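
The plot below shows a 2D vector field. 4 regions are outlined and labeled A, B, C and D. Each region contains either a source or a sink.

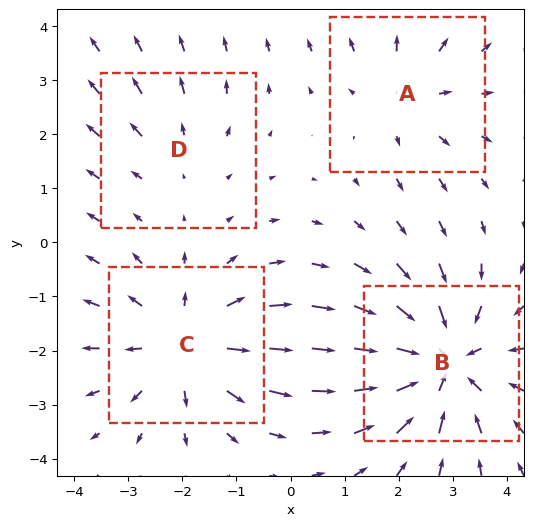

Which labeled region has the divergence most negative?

B

Divergence at each region's feature centre — A: about +3, B: about -6, C: about +4, D: about +2. Region B is most negative.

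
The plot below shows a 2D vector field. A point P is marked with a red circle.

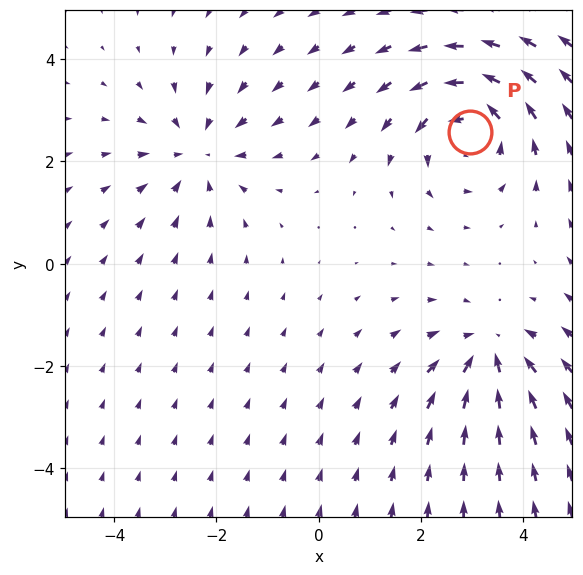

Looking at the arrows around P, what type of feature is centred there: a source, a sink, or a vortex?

At P (3.0, 2.6) the arrows circulate counterclockwise. Divergence ≈0, curl about +5 — near-zero divergence with nonzero curl is a vortex.

vortex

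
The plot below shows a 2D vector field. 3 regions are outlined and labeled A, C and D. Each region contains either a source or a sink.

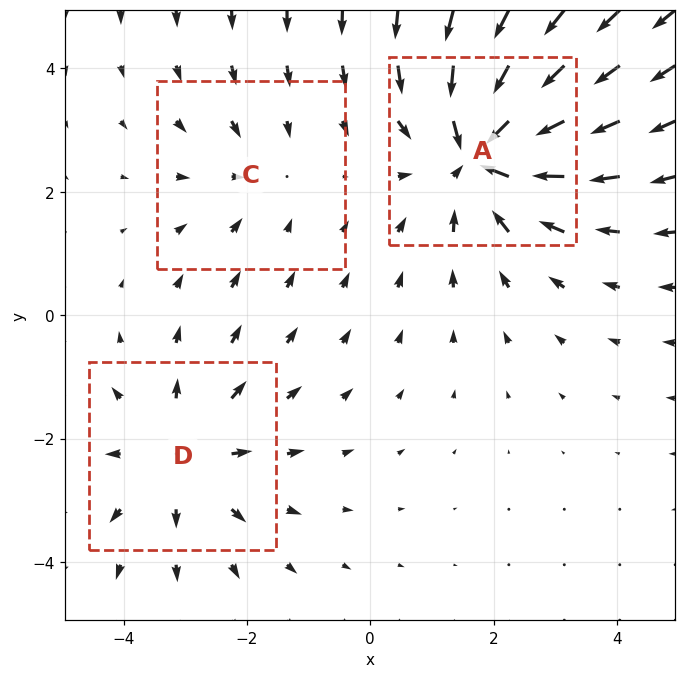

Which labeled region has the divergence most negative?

Divergence at each region's feature centre — A: about -5, C: about -2, D: about +3. Region A is most negative.

A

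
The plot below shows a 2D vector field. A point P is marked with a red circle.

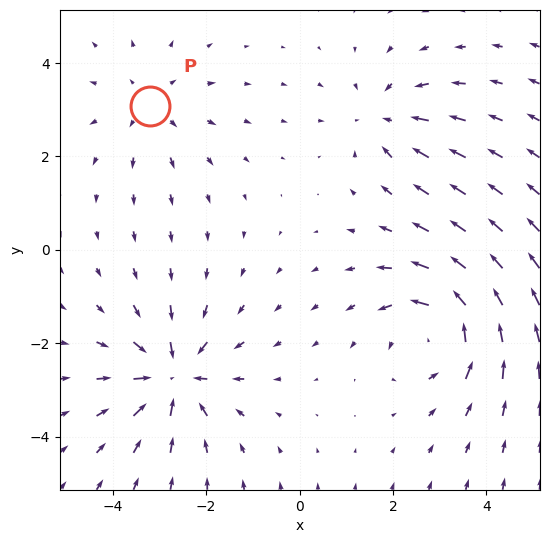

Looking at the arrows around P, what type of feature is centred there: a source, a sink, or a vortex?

source

At P (-3.2, 3.1) the arrows spread outward. Divergence about +3, curl ≈0 — positive divergence with near-zero curl is a source.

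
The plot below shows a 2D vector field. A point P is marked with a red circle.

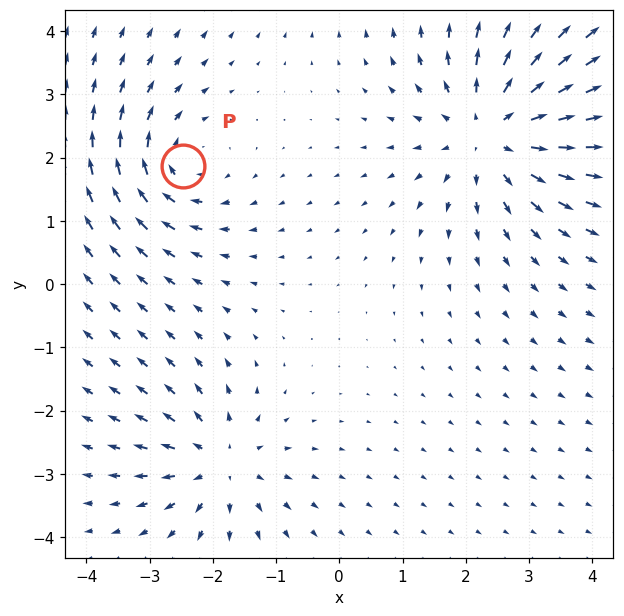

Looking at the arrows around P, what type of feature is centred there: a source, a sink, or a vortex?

vortex

At P (-2.5, 1.9) the arrows circulate clockwise. Divergence ≈0, curl about -3 — near-zero divergence with nonzero curl is a vortex.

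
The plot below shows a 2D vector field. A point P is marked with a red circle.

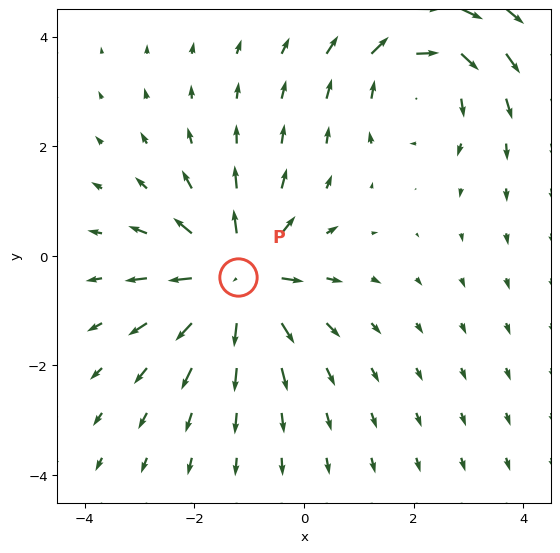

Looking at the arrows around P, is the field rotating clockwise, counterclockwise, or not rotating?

not rotating

Near P at (-1.2, -0.4) the arrows show no circulation. The curl there is ≈0.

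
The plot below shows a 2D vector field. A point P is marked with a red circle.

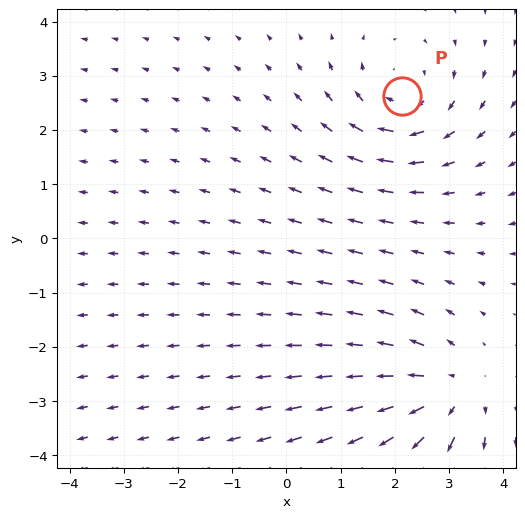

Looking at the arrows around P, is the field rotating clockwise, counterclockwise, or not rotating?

Near P at (2.1, 2.6) the arrows circulate clockwise. The curl (z-component) there is about -4; negative curl means clockwise rotation.

clockwise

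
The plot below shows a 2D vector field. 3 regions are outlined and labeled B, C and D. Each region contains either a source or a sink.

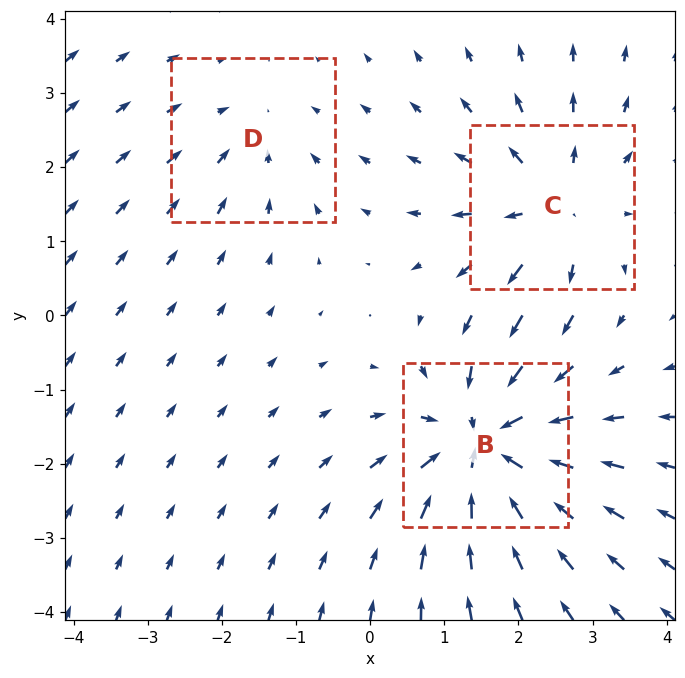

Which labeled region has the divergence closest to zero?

D

Divergence at each region's feature centre — B: about -5, C: about +4, D: about -2. Region D is closest to zero.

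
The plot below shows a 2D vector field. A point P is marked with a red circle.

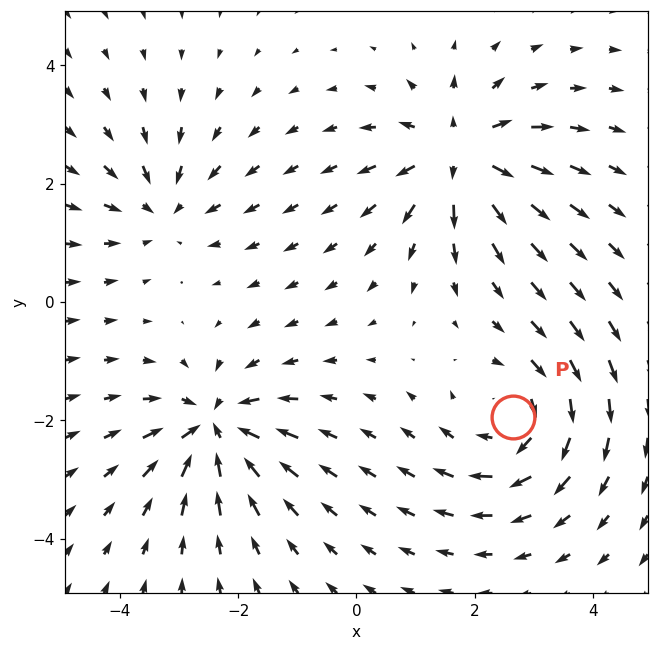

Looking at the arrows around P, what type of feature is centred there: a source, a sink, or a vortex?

At P (2.6, -1.9) the arrows circulate clockwise. Divergence ≈0, curl about -4 — near-zero divergence with nonzero curl is a vortex.

vortex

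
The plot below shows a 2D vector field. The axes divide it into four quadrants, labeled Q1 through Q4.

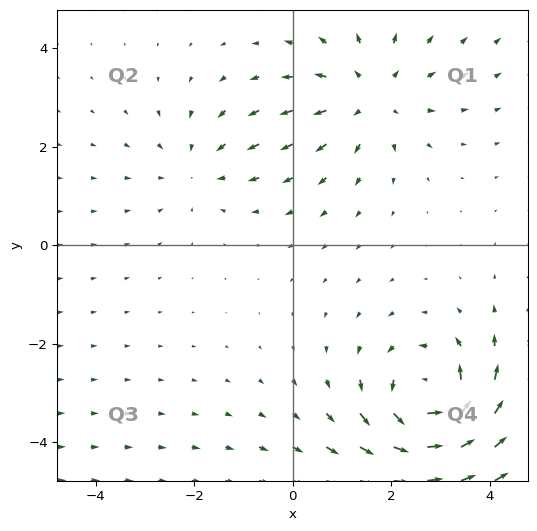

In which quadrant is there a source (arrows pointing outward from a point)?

The source sits at approximately (1.6, 3.0), which lies in quadrant Q1. The divergence there is about +3, positive as expected for a source.

Q1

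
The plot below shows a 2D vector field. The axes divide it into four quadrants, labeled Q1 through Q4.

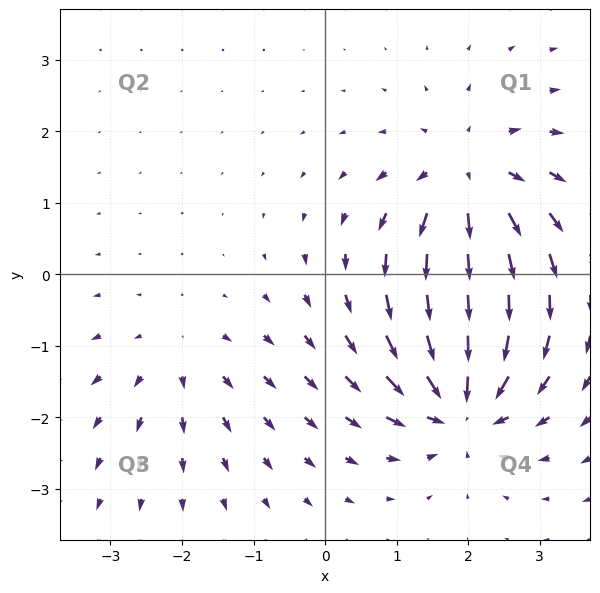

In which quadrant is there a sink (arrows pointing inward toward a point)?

The sink sits at approximately (1.9, -1.8), which lies in quadrant Q4. The divergence there is about -7, negative as expected for a sink.

Q4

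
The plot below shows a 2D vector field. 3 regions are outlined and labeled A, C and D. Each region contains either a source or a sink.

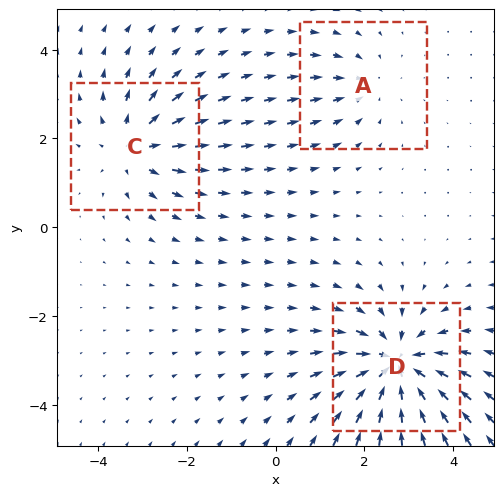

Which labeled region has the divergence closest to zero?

Divergence at each region's feature centre — A: about -2, C: about +3, D: about -5. Region A is closest to zero.

A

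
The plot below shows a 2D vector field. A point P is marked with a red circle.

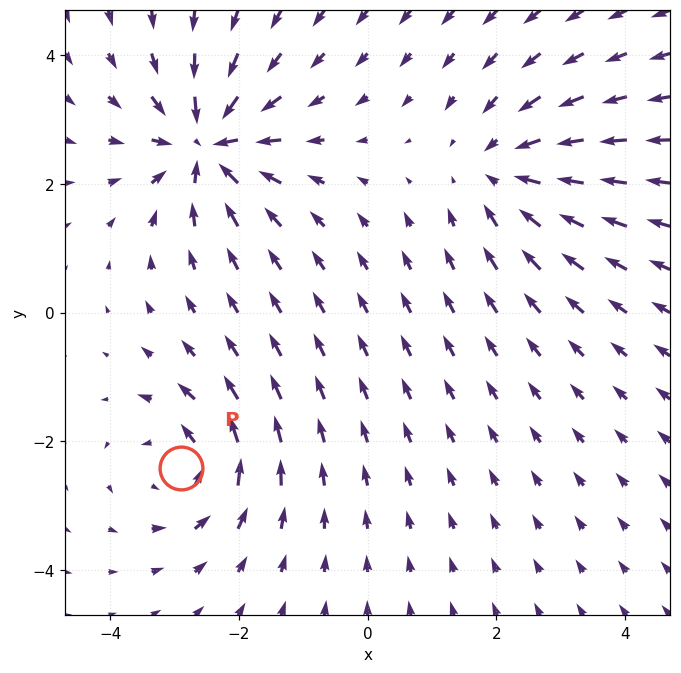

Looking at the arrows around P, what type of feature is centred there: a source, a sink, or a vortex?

At P (-2.9, -2.4) the arrows circulate counterclockwise. Divergence ≈0, curl about +4 — near-zero divergence with nonzero curl is a vortex.

vortex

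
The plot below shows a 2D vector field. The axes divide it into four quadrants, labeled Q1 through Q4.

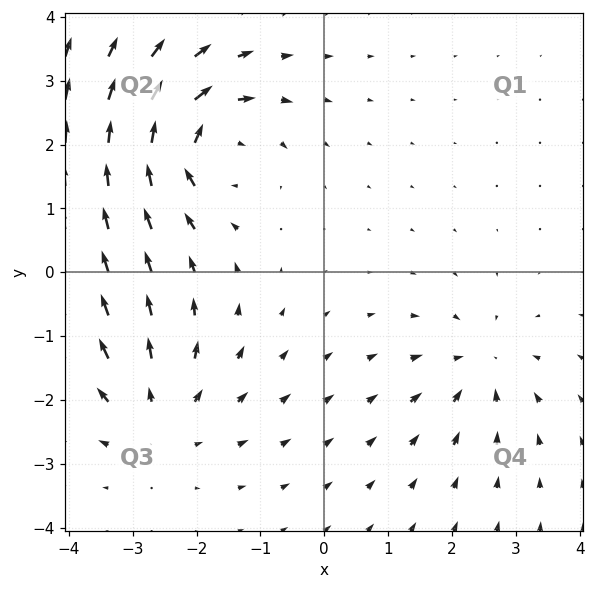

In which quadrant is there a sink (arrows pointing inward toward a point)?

The sink sits at approximately (2.4, -1.5), which lies in quadrant Q4. The divergence there is about -4, negative as expected for a sink.

Q4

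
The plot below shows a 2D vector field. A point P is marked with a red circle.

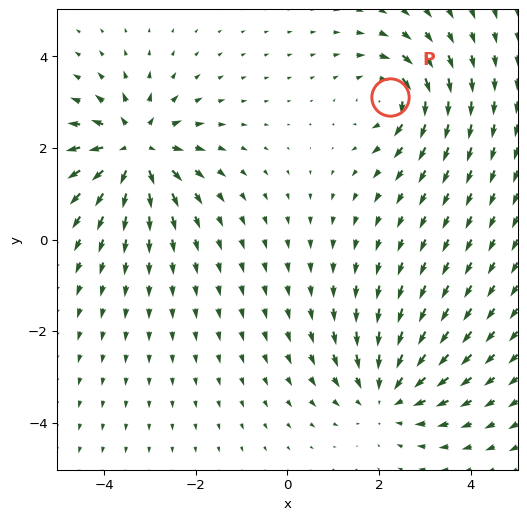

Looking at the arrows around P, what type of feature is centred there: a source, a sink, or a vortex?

vortex

At P (2.3, 3.1) the arrows circulate clockwise. Divergence ≈0, curl about -5 — near-zero divergence with nonzero curl is a vortex.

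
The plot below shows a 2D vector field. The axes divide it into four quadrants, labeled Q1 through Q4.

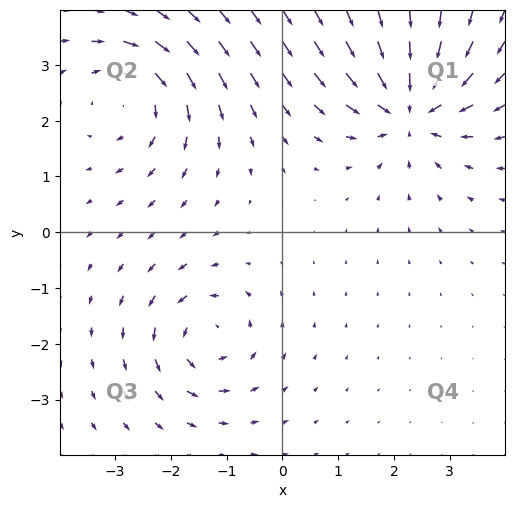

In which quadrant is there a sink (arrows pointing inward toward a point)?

The sink sits at approximately (2.3, 2.2), which lies in quadrant Q1. The divergence there is about -5, negative as expected for a sink.

Q1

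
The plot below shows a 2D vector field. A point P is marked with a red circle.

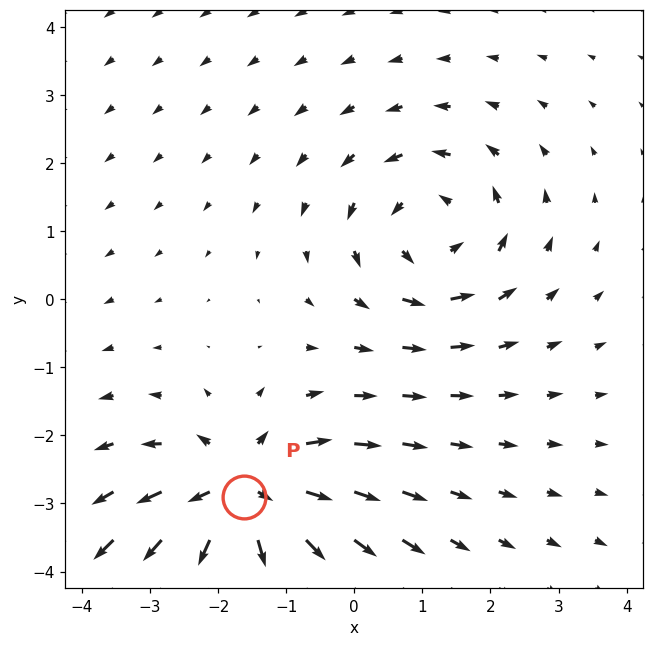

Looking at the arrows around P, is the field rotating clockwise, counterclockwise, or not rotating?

not rotating

Near P at (-1.6, -2.9) the arrows show no circulation. The curl there is ≈0.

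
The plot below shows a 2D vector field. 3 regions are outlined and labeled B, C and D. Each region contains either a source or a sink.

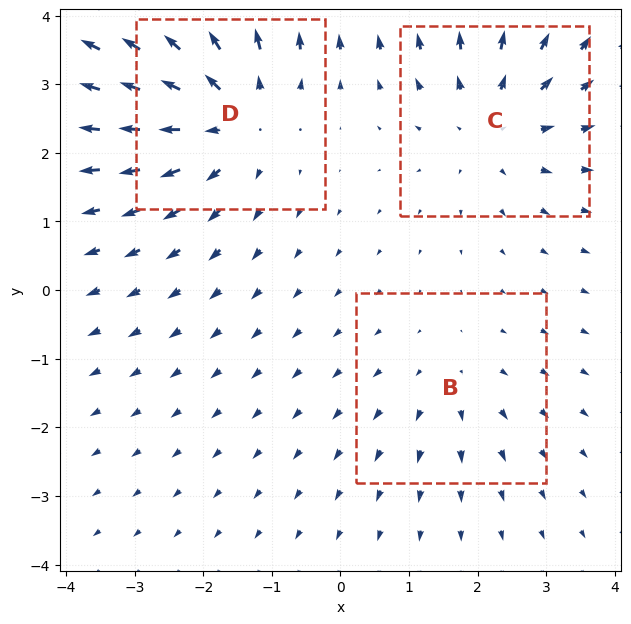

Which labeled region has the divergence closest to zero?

B

Divergence at each region's feature centre — B: about +2, C: about +3, D: about +4. Region B is closest to zero.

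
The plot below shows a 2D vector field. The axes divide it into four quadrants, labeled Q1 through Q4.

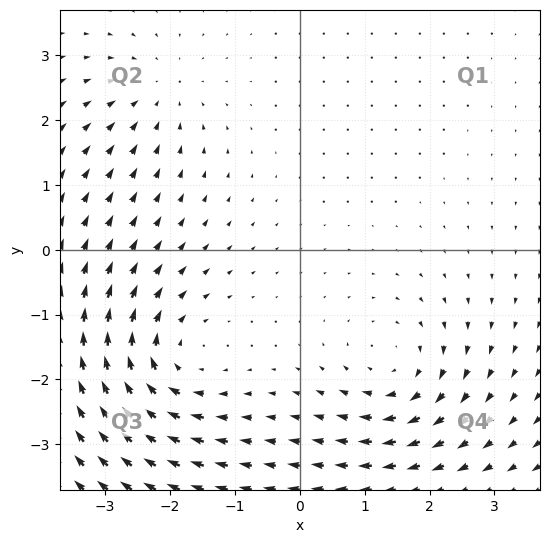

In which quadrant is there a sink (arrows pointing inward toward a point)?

Q2

The sink sits at approximately (-2.2, 2.4), which lies in quadrant Q2. The divergence there is about -3, negative as expected for a sink.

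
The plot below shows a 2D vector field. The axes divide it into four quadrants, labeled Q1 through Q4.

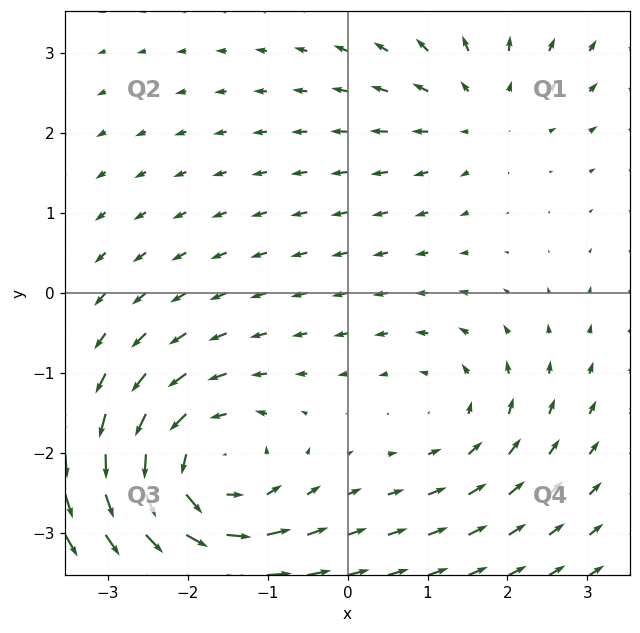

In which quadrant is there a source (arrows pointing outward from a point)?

The source sits at approximately (1.7, 2.3), which lies in quadrant Q1. The divergence there is about +3, positive as expected for a source.

Q1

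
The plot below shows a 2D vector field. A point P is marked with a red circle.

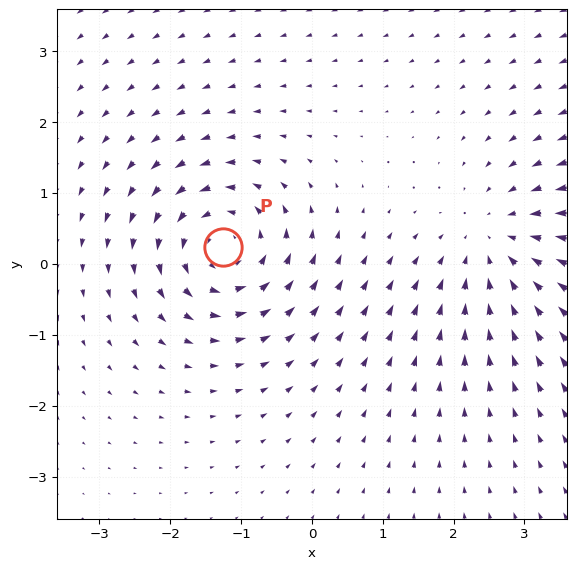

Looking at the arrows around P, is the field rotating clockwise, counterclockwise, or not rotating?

counterclockwise

Near P at (-1.2, 0.2) the arrows circulate counterclockwise. The curl (z-component) there is about +5; positive curl means counterclockwise rotation.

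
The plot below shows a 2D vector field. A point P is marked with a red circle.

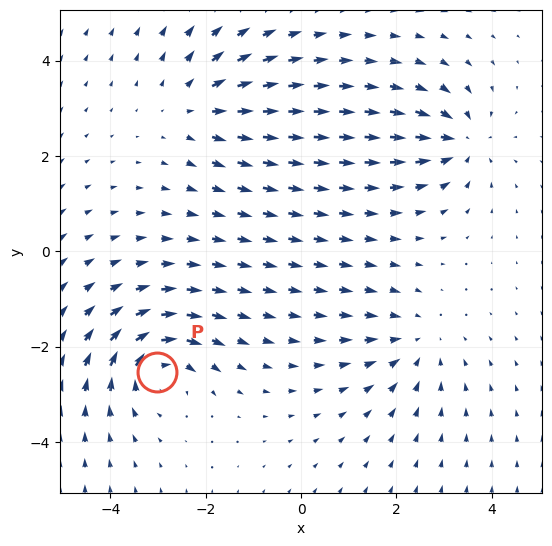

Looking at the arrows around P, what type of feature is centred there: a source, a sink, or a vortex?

At P (-3.0, -2.5) the arrows circulate clockwise. Divergence ≈0, curl about -5 — near-zero divergence with nonzero curl is a vortex.

vortex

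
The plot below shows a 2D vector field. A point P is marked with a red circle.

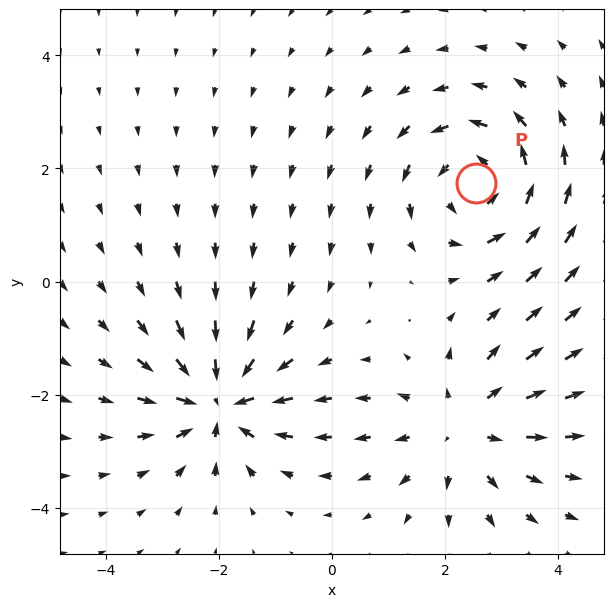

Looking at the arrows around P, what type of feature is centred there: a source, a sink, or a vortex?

vortex

At P (2.6, 1.7) the arrows circulate counterclockwise. Divergence ≈0, curl about +4 — near-zero divergence with nonzero curl is a vortex.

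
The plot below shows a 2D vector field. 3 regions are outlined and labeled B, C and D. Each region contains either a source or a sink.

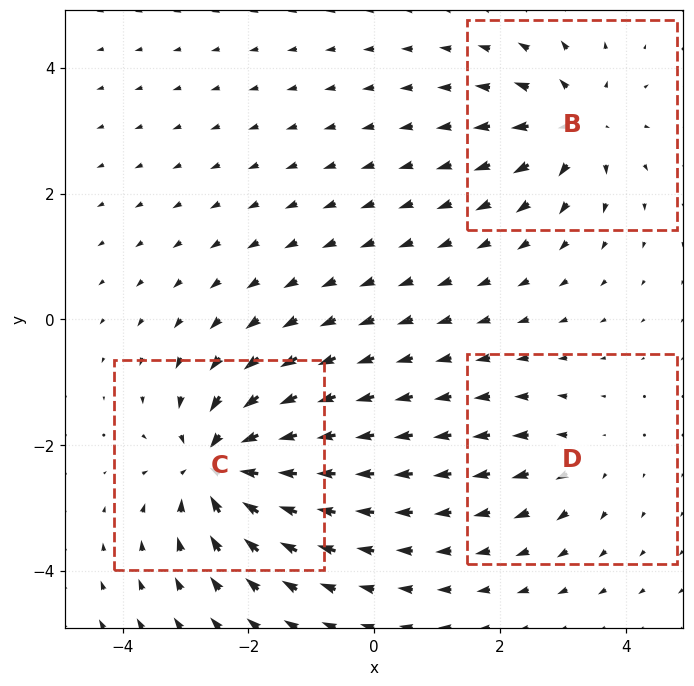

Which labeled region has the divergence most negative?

Divergence at each region's feature centre — B: about +4, C: about -6, D: about +2. Region C is most negative.

C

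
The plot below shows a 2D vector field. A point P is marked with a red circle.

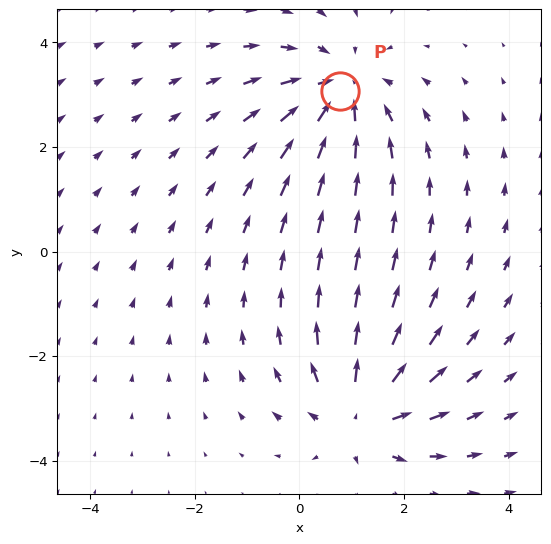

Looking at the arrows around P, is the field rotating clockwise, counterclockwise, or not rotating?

not rotating

Near P at (0.8, 3.1) the arrows show no circulation. The curl there is ≈0.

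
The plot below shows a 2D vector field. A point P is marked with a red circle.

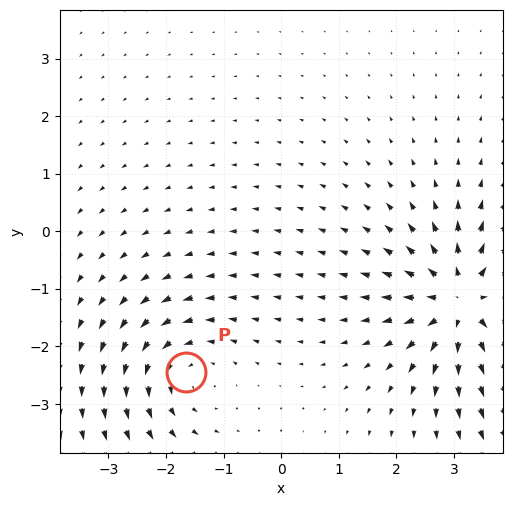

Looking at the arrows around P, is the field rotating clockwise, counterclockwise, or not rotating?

Near P at (-1.6, -2.4) the arrows circulate counterclockwise. The curl (z-component) there is about +3; positive curl means counterclockwise rotation.

counterclockwise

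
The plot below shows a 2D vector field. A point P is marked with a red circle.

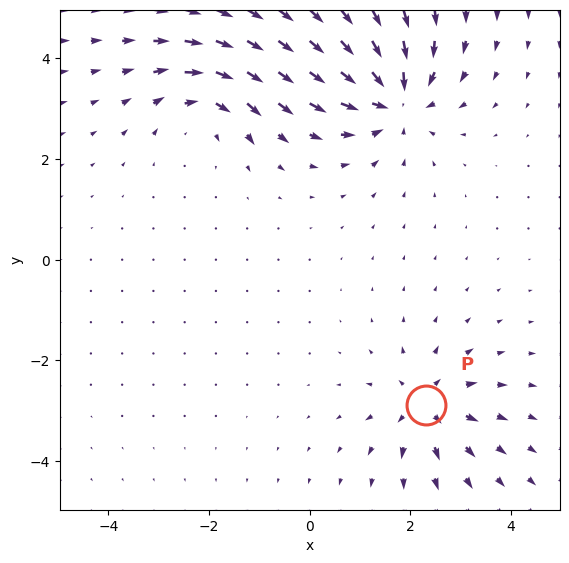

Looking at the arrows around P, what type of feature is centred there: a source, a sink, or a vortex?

At P (2.3, -2.9) the arrows spread outward. Divergence about +5, curl ≈0 — positive divergence with near-zero curl is a source.

source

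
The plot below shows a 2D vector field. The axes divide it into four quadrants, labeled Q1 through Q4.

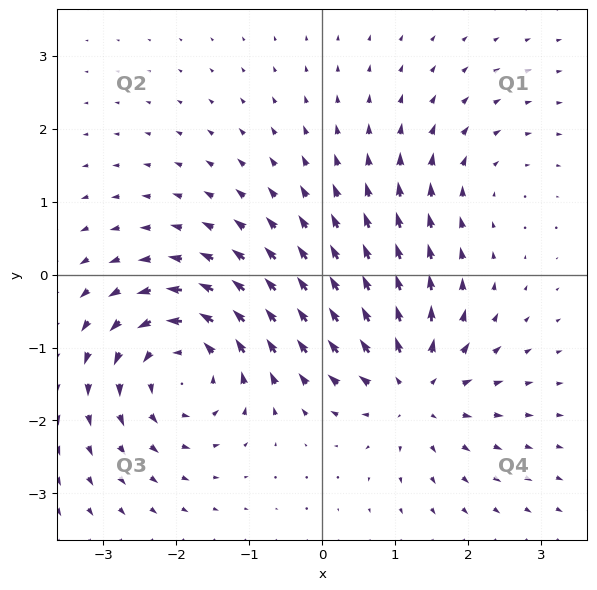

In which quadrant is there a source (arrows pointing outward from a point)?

Q4

The source sits at approximately (1.2, -1.5), which lies in quadrant Q4. The divergence there is about +5, positive as expected for a source.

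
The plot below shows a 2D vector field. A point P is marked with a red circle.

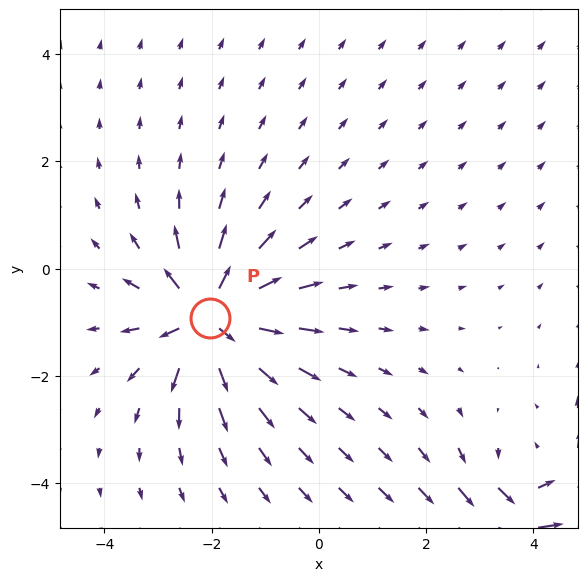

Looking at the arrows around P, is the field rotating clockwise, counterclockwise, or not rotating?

Near P at (-2.0, -0.9) the arrows show no circulation. The curl there is ≈0.

not rotating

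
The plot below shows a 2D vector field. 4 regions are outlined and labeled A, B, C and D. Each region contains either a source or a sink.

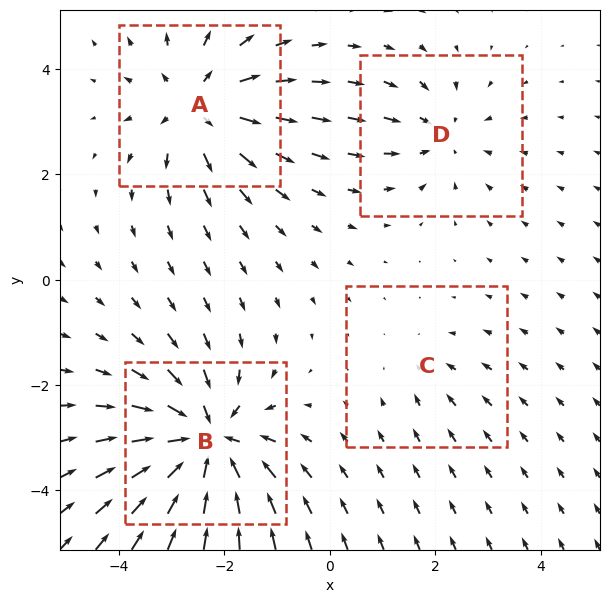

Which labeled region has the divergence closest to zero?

Divergence at each region's feature centre — A: about +5, B: about -7, C: about -2, D: about -3. Region C is closest to zero.

C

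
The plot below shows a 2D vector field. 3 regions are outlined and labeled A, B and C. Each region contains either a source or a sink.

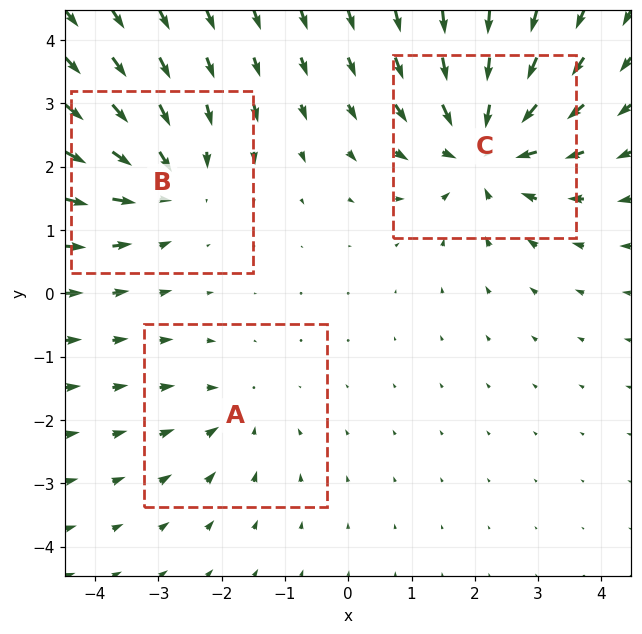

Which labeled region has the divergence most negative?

Divergence at each region's feature centre — A: about -2, B: about -3, C: about -5. Region C is most negative.

C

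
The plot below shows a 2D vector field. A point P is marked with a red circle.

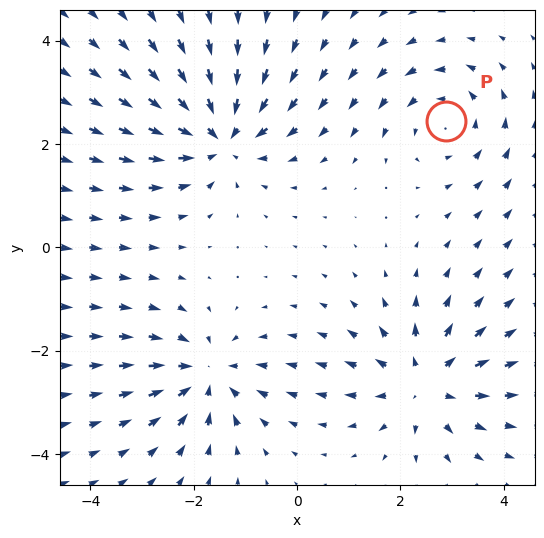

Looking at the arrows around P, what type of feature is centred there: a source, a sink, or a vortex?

vortex

At P (2.9, 2.4) the arrows circulate counterclockwise. Divergence ≈0, curl about +3 — near-zero divergence with nonzero curl is a vortex.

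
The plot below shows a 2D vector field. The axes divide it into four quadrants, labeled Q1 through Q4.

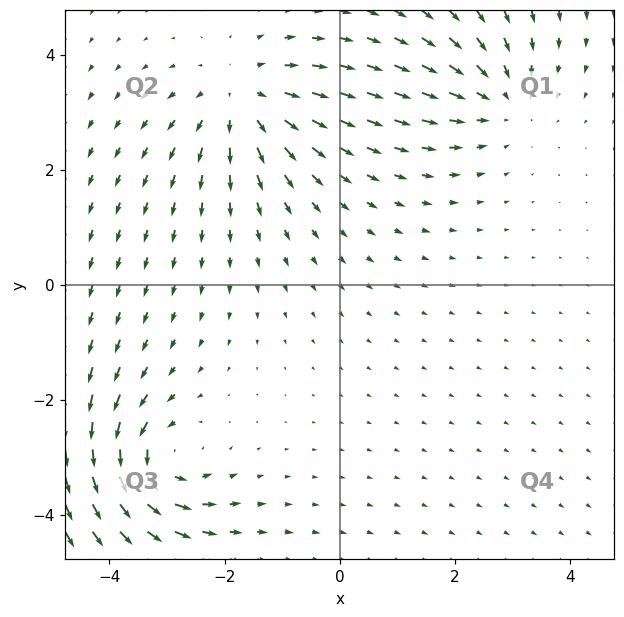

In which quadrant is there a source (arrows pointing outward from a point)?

The source sits at approximately (-1.7, 3.2), which lies in quadrant Q2. The divergence there is about +3, positive as expected for a source.

Q2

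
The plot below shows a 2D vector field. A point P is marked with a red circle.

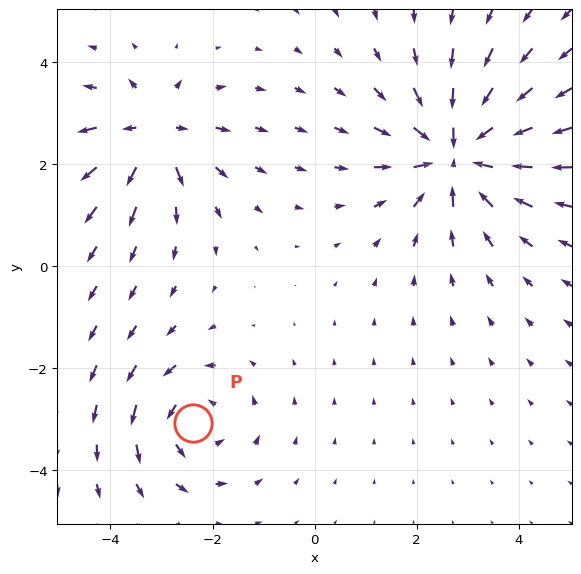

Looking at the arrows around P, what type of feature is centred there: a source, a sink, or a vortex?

vortex

At P (-2.4, -3.1) the arrows circulate counterclockwise. Divergence ≈0, curl about +3 — near-zero divergence with nonzero curl is a vortex.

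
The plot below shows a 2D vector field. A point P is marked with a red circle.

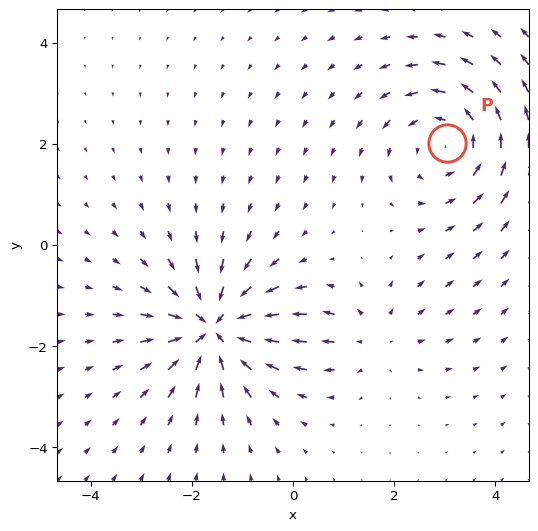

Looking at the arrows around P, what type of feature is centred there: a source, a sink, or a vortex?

At P (3.1, 2.0) the arrows circulate counterclockwise. Divergence ≈0, curl about +4 — near-zero divergence with nonzero curl is a vortex.

vortex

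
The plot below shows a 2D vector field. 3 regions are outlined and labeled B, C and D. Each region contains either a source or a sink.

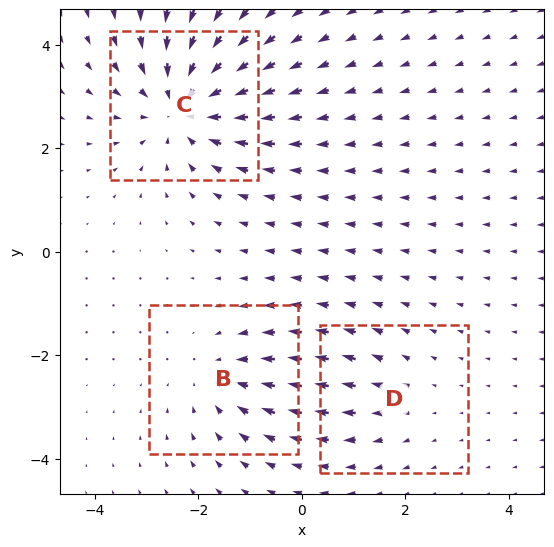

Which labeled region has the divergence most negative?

C

Divergence at each region's feature centre — B: about -3, C: about -4, D: about +2. Region C is most negative.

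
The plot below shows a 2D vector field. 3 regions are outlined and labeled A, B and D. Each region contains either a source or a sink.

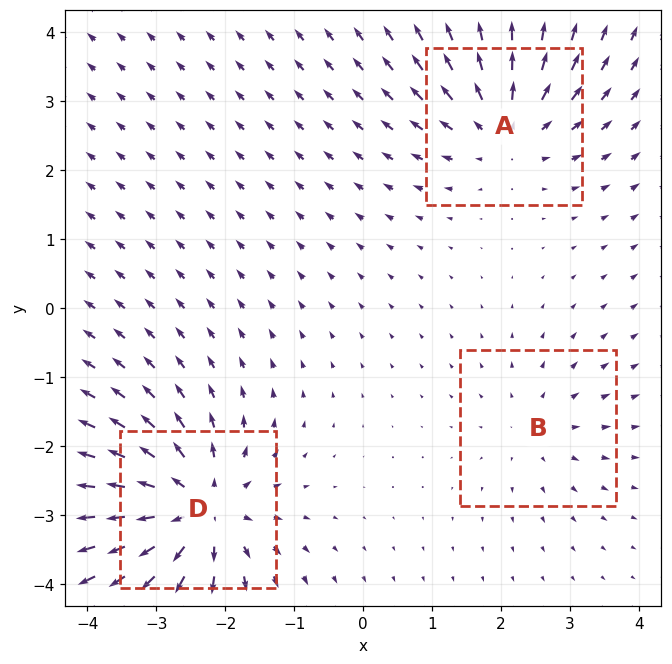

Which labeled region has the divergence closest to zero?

B

Divergence at each region's feature centre — A: about +4, B: about +2, D: about +6. Region B is closest to zero.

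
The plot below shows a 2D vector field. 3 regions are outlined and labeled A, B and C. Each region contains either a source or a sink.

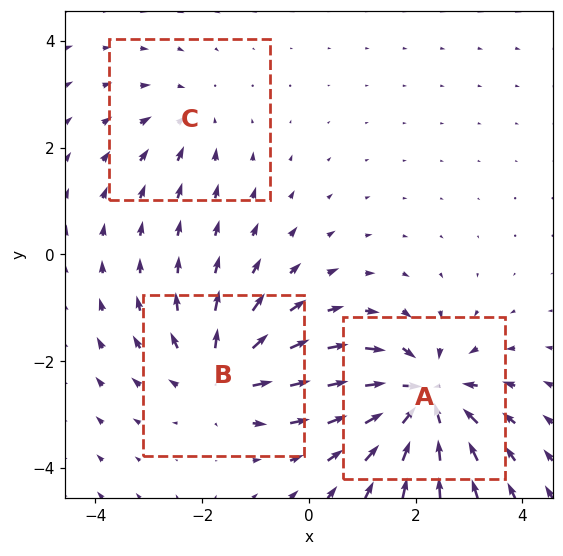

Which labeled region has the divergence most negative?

Divergence at each region's feature centre — A: about -5, B: about +4, C: about -2. Region A is most negative.

A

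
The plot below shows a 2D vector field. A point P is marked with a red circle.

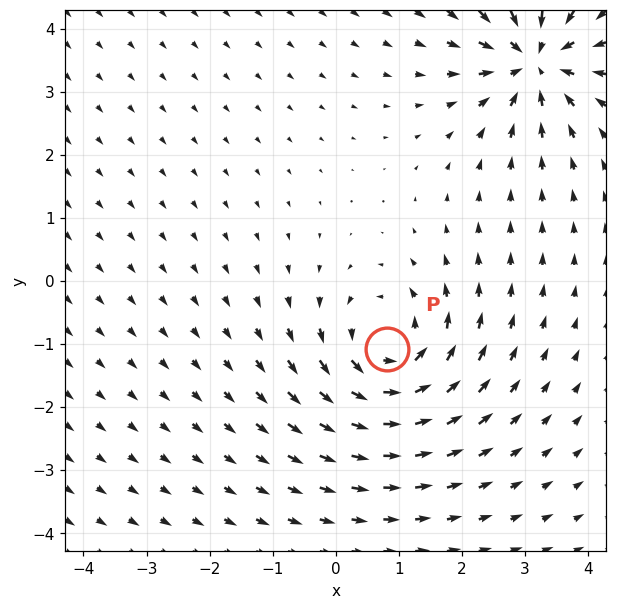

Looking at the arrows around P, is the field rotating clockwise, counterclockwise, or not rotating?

Near P at (0.8, -1.1) the arrows circulate counterclockwise. The curl (z-component) there is about +4; positive curl means counterclockwise rotation.

counterclockwise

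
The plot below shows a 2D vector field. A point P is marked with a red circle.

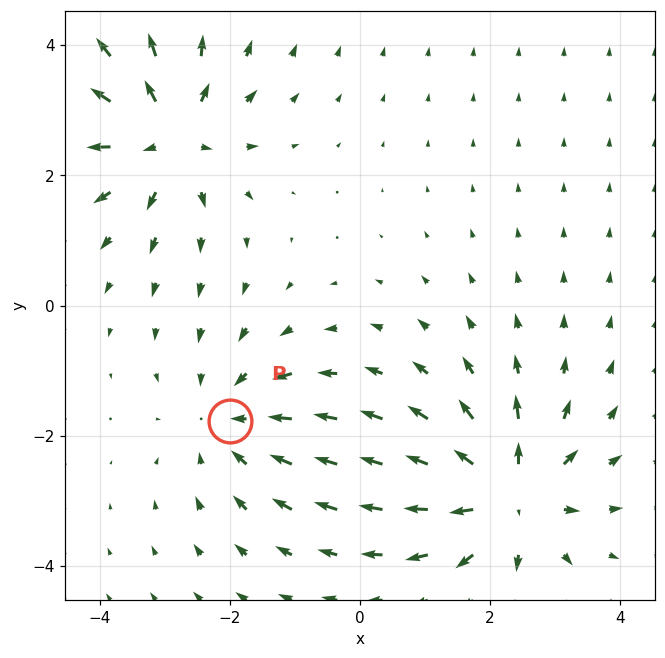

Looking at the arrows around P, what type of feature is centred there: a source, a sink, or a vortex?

At P (-2.0, -1.8) the arrows converge inward. Divergence about -3, curl ≈0 — negative divergence with near-zero curl is a sink.

sink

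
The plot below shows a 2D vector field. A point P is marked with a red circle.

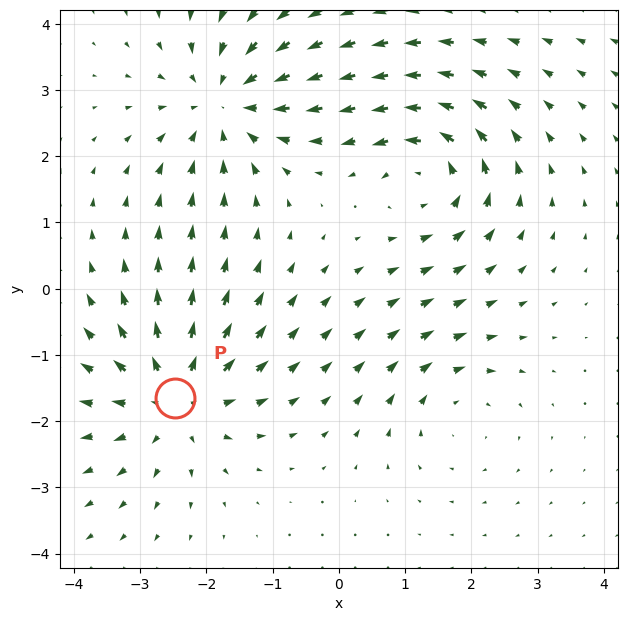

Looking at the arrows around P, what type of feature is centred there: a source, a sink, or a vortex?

At P (-2.5, -1.7) the arrows spread outward. Divergence about +5, curl ≈0 — positive divergence with near-zero curl is a source.

source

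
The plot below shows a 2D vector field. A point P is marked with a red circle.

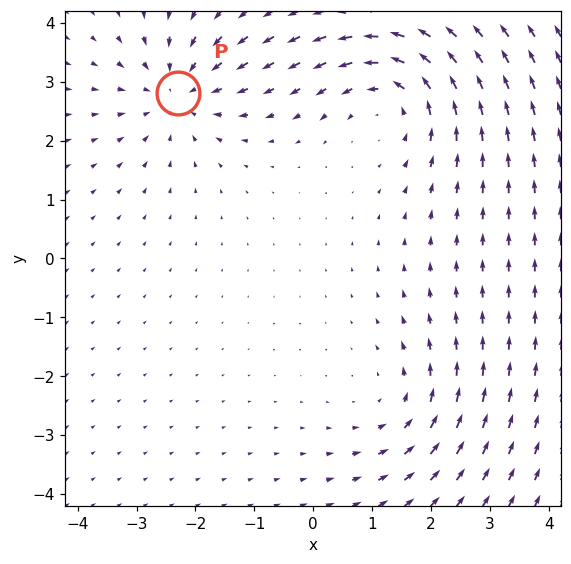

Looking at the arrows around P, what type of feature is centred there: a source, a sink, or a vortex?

At P (-2.3, 2.8) the arrows converge inward. Divergence about -4, curl ≈0 — negative divergence with near-zero curl is a sink.

sink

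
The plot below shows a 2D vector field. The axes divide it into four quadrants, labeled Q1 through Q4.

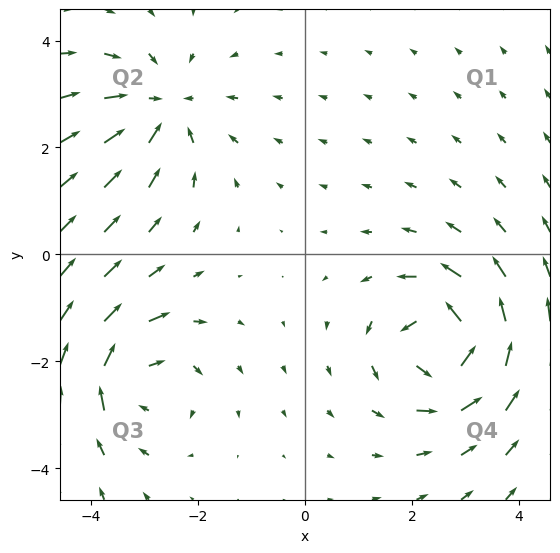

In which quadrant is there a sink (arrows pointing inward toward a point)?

The sink sits at approximately (-2.7, 2.7), which lies in quadrant Q2. The divergence there is about -4, negative as expected for a sink.

Q2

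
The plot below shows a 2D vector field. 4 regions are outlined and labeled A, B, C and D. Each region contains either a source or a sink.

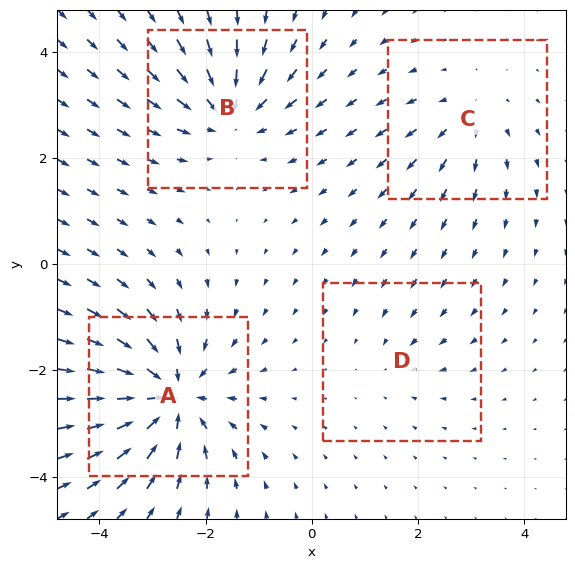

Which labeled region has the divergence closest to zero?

D

Divergence at each region's feature centre — A: about -8, B: about -6, C: about +3, D: about -2. Region D is closest to zero.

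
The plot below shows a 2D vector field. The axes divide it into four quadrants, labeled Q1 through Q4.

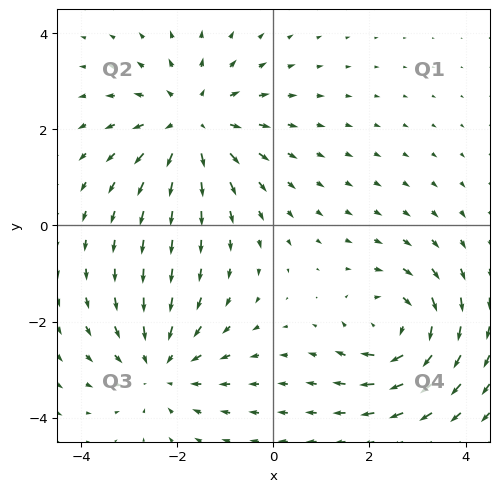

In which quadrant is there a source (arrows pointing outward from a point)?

The source sits at approximately (-1.7, 2.1), which lies in quadrant Q2. The divergence there is about +4, positive as expected for a source.

Q2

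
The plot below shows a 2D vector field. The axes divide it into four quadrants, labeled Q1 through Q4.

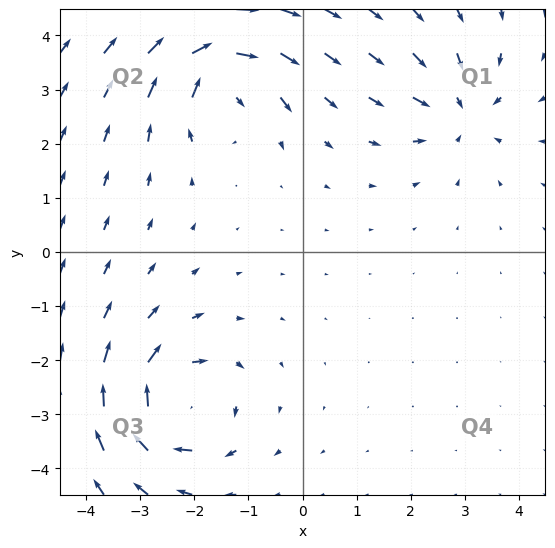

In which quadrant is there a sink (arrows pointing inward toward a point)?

The sink sits at approximately (2.9, 2.6), which lies in quadrant Q1. The divergence there is about -4, negative as expected for a sink.

Q1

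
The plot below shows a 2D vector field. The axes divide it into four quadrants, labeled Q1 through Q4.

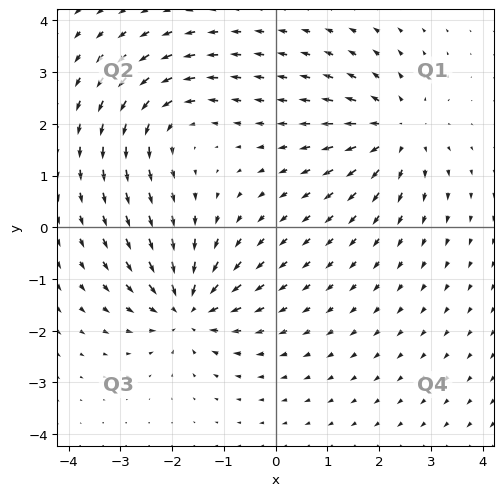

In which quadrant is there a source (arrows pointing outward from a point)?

The source sits at approximately (2.3, 1.8), which lies in quadrant Q1. The divergence there is about +4, positive as expected for a source.

Q1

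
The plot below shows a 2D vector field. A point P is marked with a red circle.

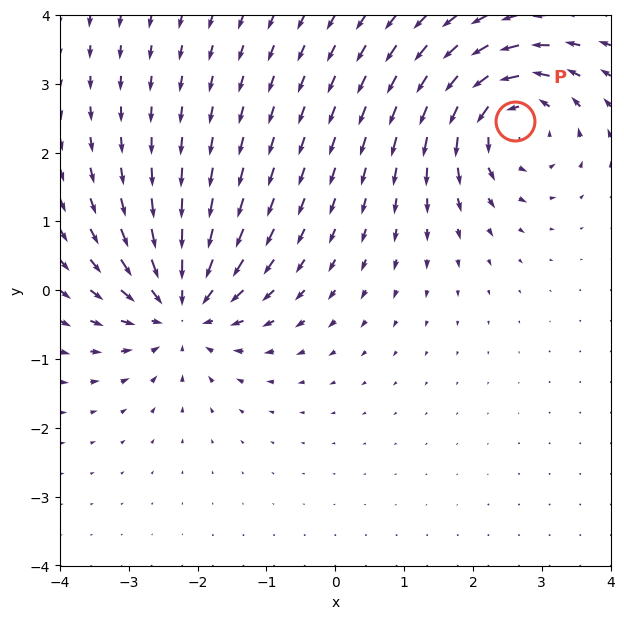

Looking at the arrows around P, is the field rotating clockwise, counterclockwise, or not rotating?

Near P at (2.6, 2.5) the arrows circulate counterclockwise. The curl (z-component) there is about +6; positive curl means counterclockwise rotation.

counterclockwise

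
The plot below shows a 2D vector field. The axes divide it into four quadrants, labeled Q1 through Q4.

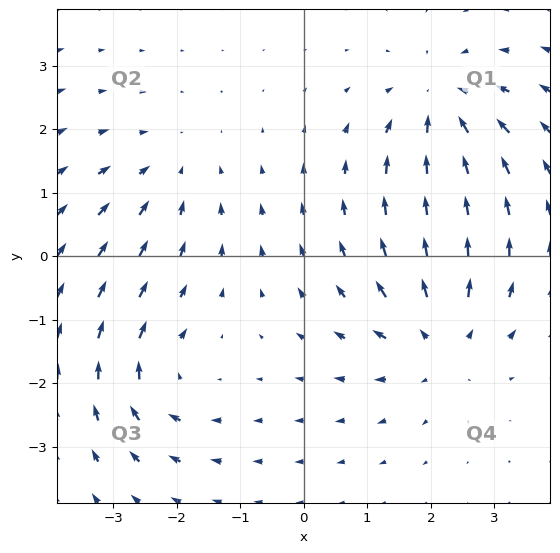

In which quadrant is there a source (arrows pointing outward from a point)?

The source sits at approximately (2.1, -1.3), which lies in quadrant Q4. The divergence there is about +4, positive as expected for a source.

Q4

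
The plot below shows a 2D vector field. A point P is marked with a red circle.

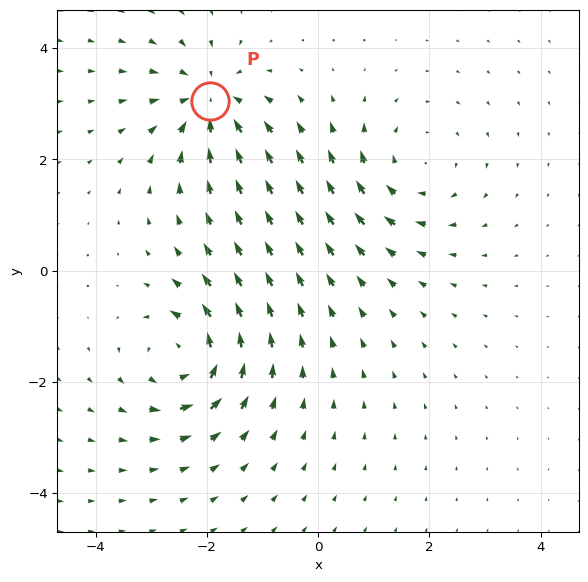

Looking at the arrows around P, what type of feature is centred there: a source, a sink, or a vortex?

sink

At P (-2.0, 3.1) the arrows converge inward. Divergence about -5, curl ≈0 — negative divergence with near-zero curl is a sink.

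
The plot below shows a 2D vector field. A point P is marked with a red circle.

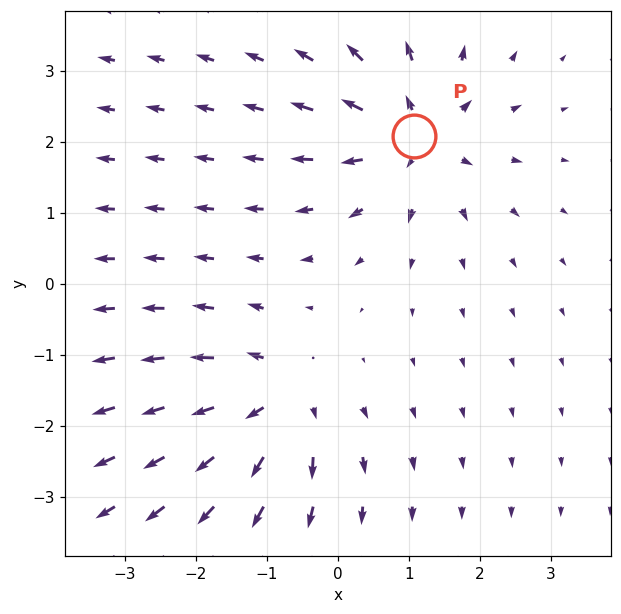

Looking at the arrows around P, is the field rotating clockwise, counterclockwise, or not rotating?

Near P at (1.1, 2.1) the arrows show no circulation. The curl there is ≈0.

not rotating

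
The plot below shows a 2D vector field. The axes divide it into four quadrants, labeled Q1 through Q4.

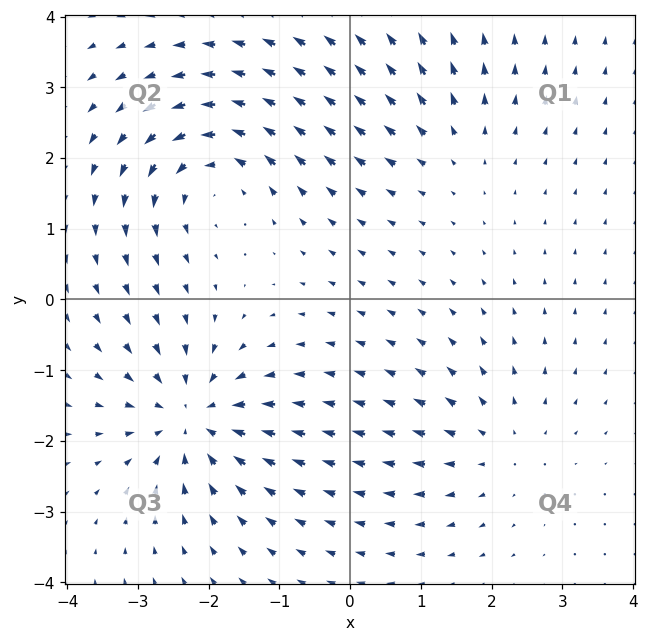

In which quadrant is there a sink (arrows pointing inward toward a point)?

Q3

The sink sits at approximately (-2.2, -1.7), which lies in quadrant Q3. The divergence there is about -5, negative as expected for a sink.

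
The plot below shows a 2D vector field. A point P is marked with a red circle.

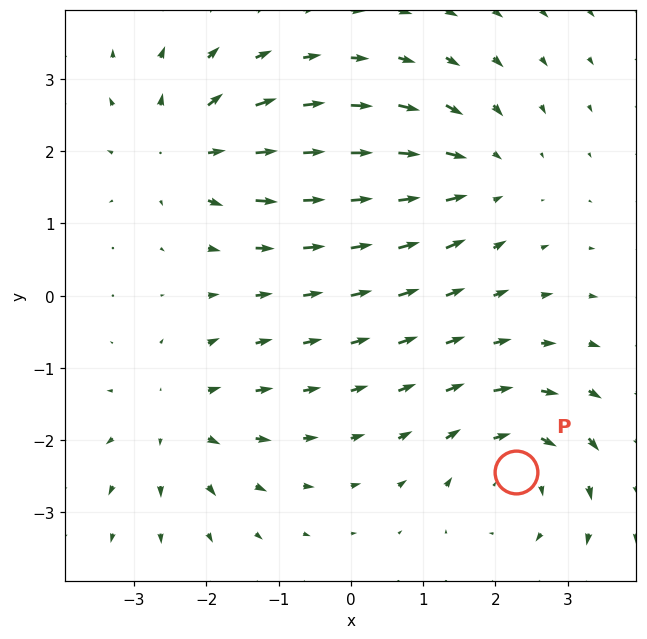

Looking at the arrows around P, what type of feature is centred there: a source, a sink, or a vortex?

At P (2.3, -2.4) the arrows circulate clockwise. Divergence ≈0, curl about -5 — near-zero divergence with nonzero curl is a vortex.

vortex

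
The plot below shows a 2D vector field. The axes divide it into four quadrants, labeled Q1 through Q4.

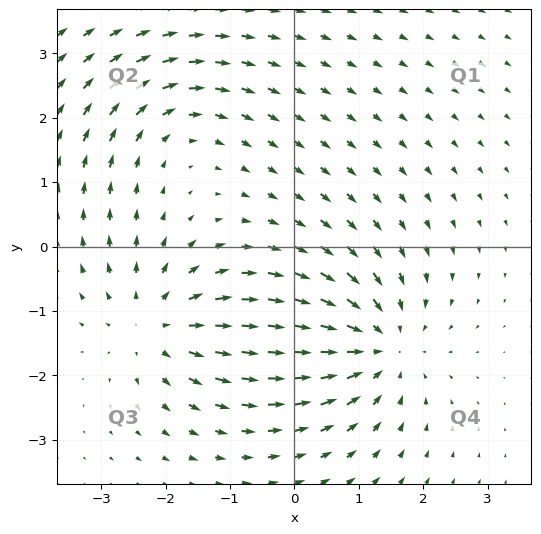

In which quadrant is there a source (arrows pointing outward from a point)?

The source sits at approximately (-2.1, -1.2), which lies in quadrant Q3. The divergence there is about +4, positive as expected for a source.

Q3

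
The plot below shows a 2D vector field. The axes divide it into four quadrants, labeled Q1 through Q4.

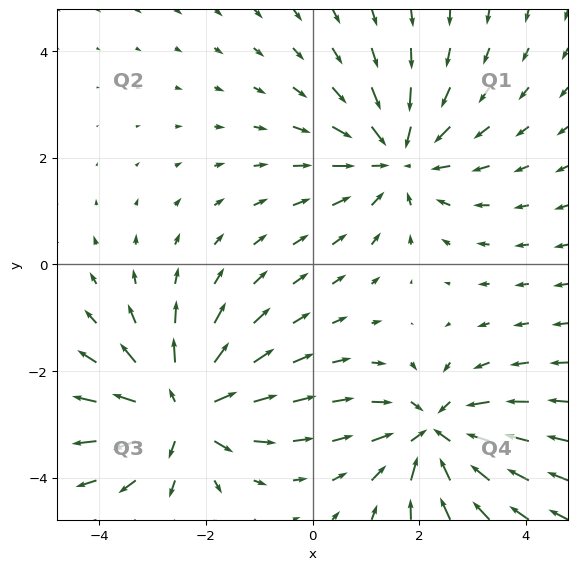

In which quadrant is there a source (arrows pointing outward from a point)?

The source sits at approximately (-2.5, -2.8), which lies in quadrant Q3. The divergence there is about +4, positive as expected for a source.

Q3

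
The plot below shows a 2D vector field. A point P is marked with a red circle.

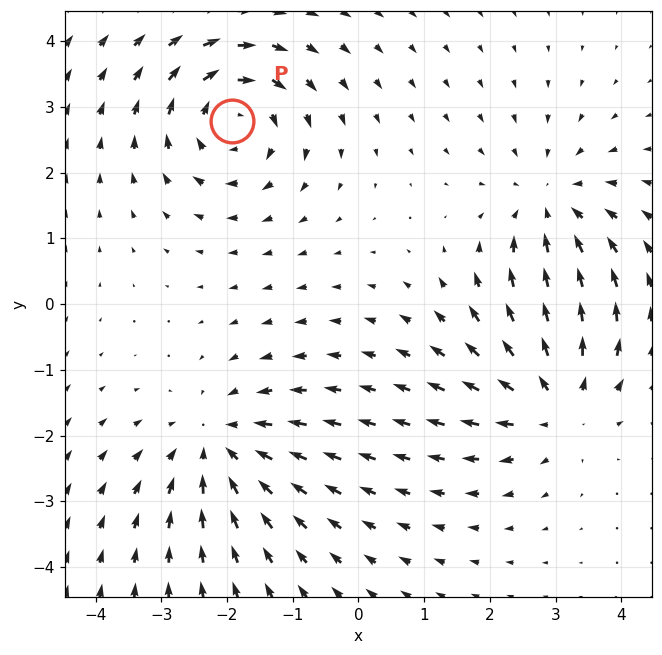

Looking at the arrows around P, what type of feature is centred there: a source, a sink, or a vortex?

At P (-1.9, 2.8) the arrows circulate clockwise. Divergence ≈0, curl about -6 — near-zero divergence with nonzero curl is a vortex.

vortex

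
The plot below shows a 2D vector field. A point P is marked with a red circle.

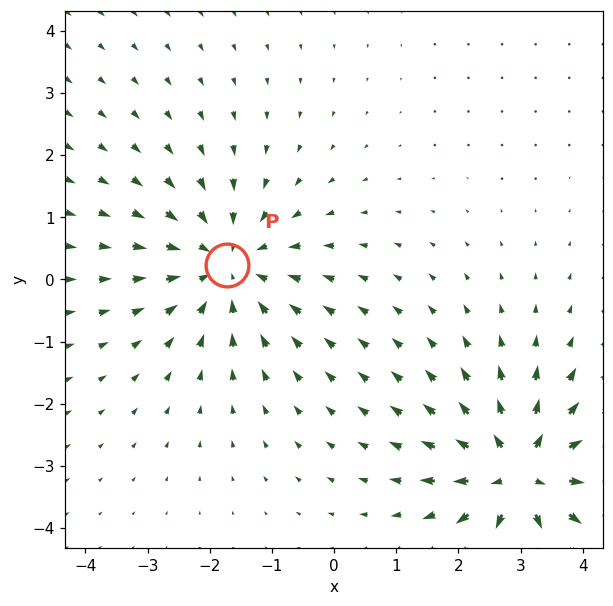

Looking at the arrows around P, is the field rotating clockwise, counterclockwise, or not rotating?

Near P at (-1.7, 0.2) the arrows show no circulation. The curl there is ≈0.

not rotating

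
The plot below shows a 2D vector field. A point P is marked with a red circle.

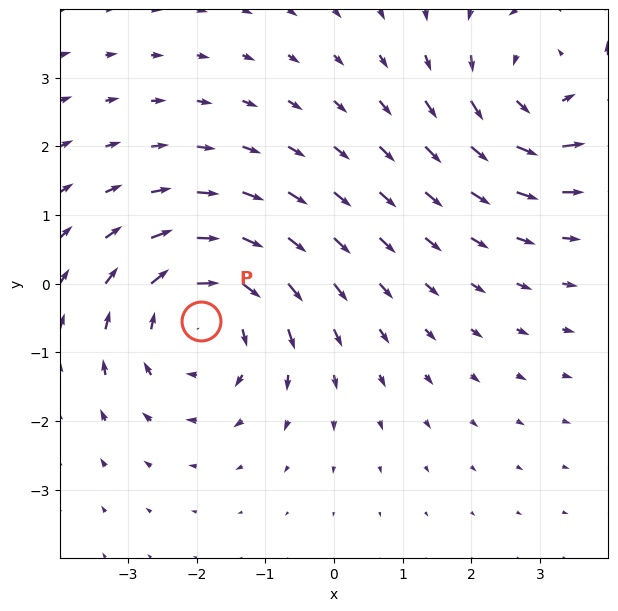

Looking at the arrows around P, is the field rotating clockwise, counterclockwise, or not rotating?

clockwise

Near P at (-1.9, -0.6) the arrows circulate clockwise. The curl (z-component) there is about -4; negative curl means clockwise rotation.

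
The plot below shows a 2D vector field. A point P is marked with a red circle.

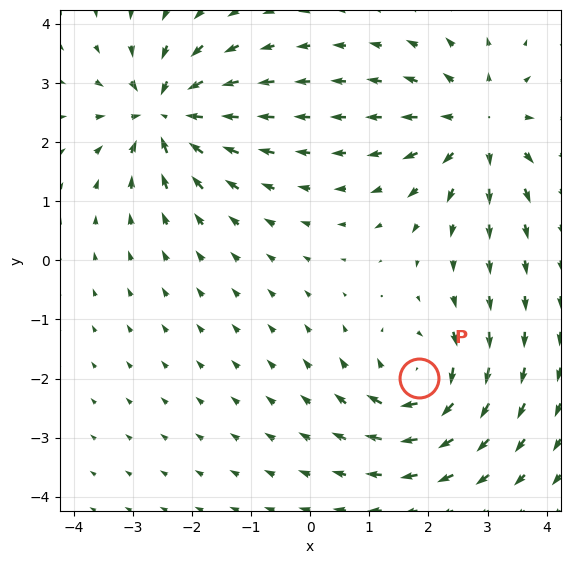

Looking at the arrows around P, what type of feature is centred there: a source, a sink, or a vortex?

vortex

At P (1.8, -2.0) the arrows circulate clockwise. Divergence ≈0, curl about -6 — near-zero divergence with nonzero curl is a vortex.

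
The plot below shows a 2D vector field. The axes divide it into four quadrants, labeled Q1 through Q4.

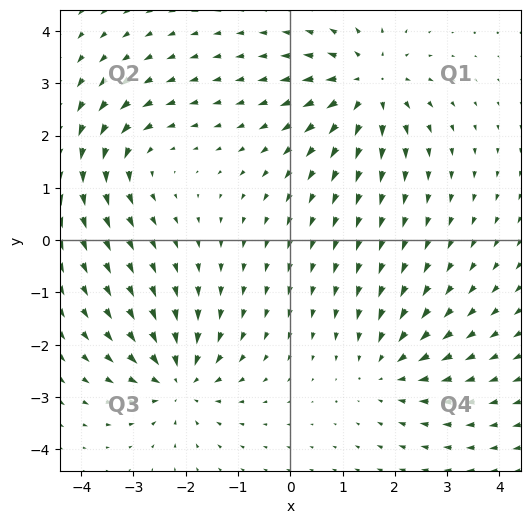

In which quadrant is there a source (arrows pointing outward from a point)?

The source sits at approximately (1.5, 3.0), which lies in quadrant Q1. The divergence there is about +6, positive as expected for a source.

Q1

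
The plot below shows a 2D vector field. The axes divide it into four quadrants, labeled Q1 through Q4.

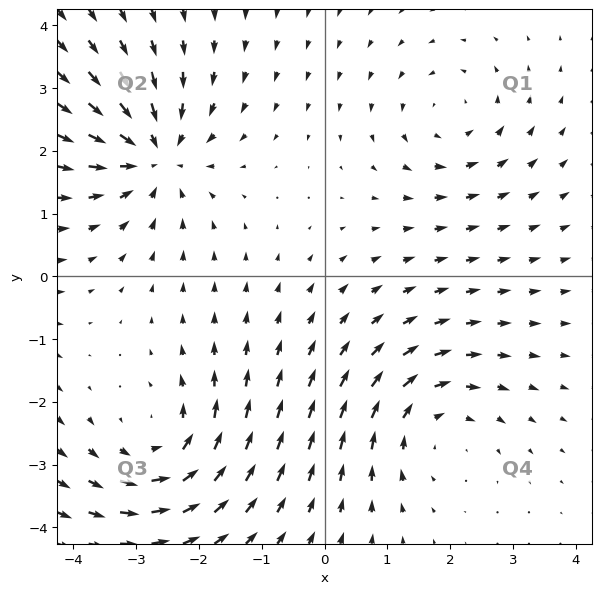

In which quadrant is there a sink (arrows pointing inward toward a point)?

Q2

The sink sits at approximately (-2.7, 1.9), which lies in quadrant Q2. The divergence there is about -6, negative as expected for a sink.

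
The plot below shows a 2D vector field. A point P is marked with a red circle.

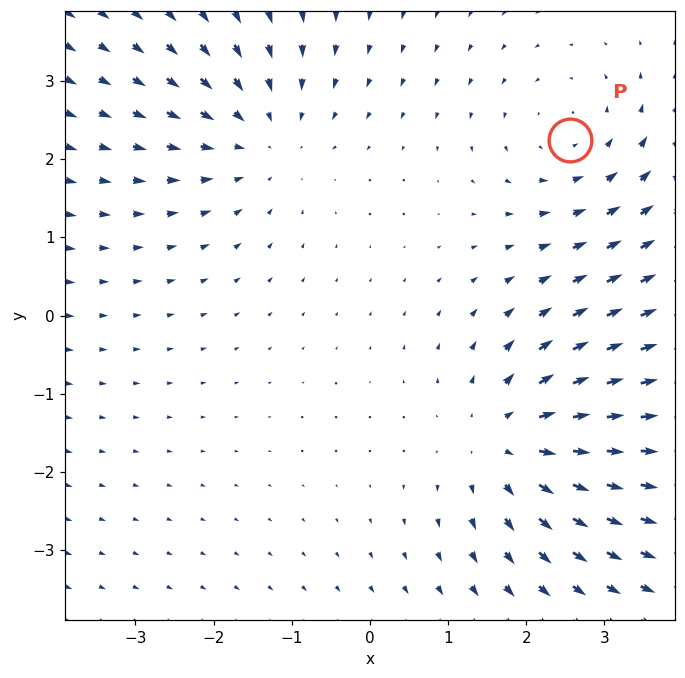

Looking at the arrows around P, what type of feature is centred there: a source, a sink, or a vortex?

At P (2.6, 2.2) the arrows circulate counterclockwise. Divergence ≈0, curl about +2 — near-zero divergence with nonzero curl is a vortex.

vortex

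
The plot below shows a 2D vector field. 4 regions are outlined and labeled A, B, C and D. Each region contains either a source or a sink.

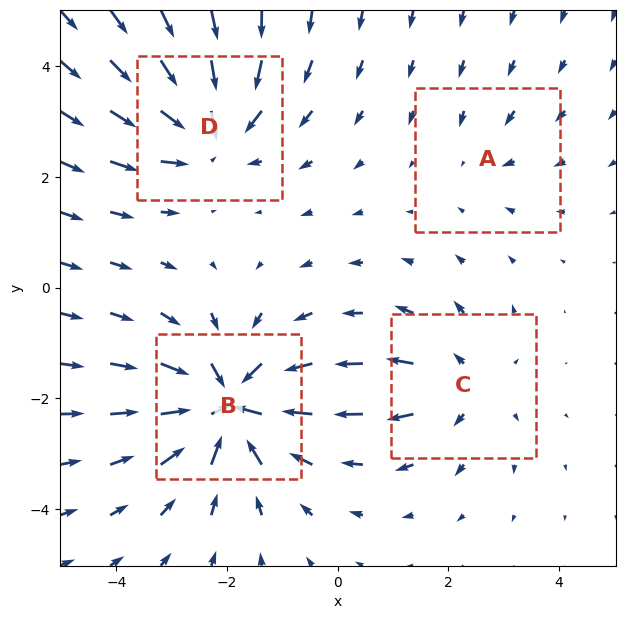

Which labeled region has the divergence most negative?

Divergence at each region's feature centre — A: about -2, B: about -7, C: about +4, D: about -6. Region B is most negative.

B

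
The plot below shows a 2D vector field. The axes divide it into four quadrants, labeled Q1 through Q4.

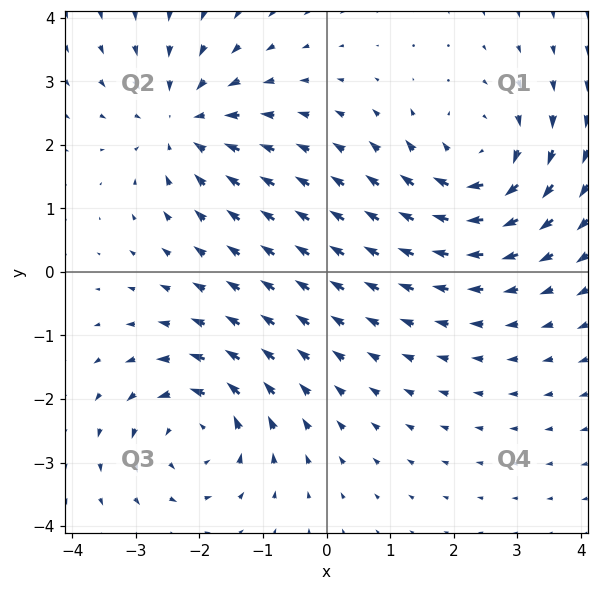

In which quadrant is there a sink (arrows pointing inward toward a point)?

The sink sits at approximately (-2.3, 2.4), which lies in quadrant Q2. The divergence there is about -4, negative as expected for a sink.

Q2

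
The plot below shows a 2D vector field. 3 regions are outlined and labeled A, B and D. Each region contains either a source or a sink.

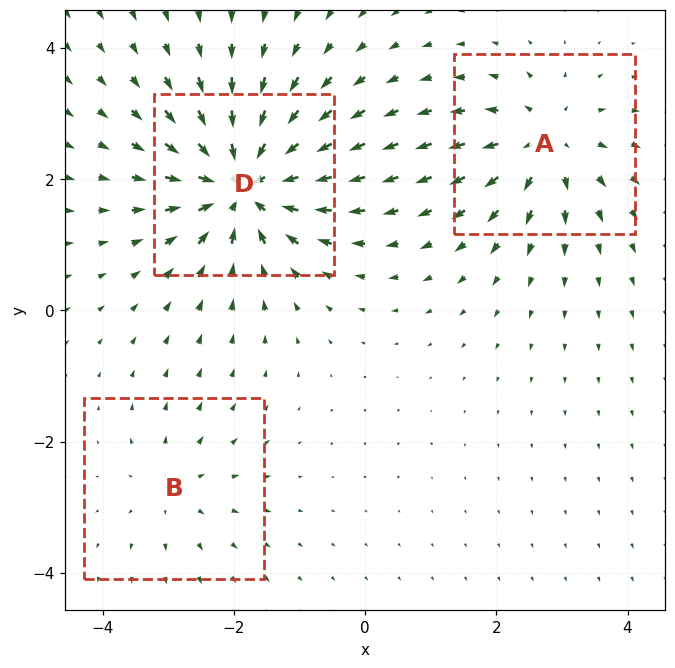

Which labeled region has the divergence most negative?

D

Divergence at each region's feature centre — A: about +4, B: about +2, D: about -6. Region D is most negative.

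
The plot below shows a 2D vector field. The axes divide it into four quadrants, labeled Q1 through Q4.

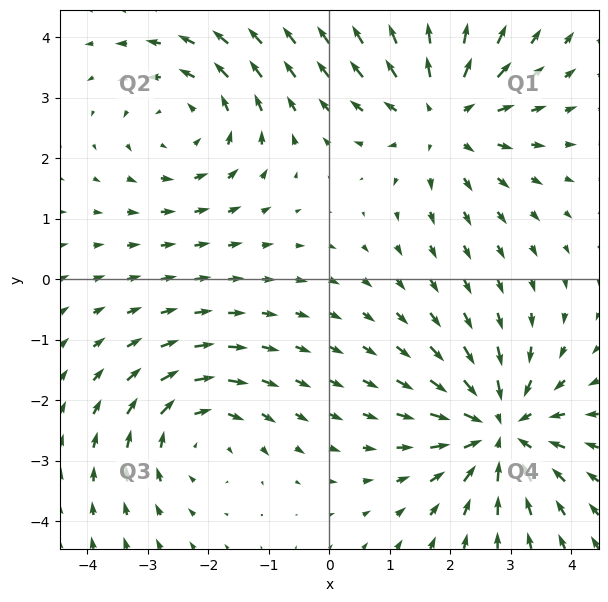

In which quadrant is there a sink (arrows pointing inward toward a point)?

Q4

The sink sits at approximately (2.8, -2.5), which lies in quadrant Q4. The divergence there is about -5, negative as expected for a sink.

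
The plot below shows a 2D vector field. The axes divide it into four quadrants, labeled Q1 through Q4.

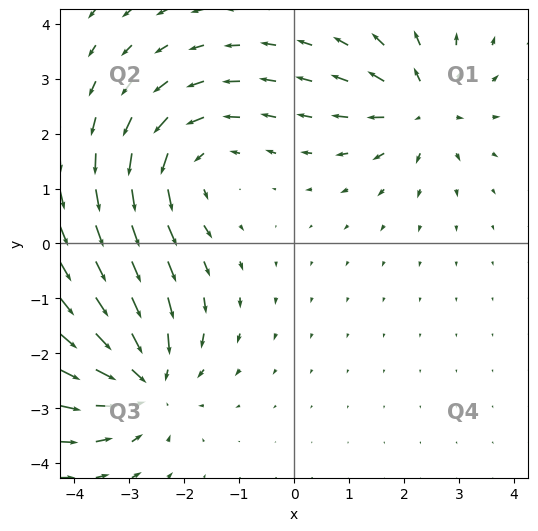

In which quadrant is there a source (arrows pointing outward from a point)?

Q1

The source sits at approximately (2.4, 2.5), which lies in quadrant Q1. The divergence there is about +5, positive as expected for a source.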